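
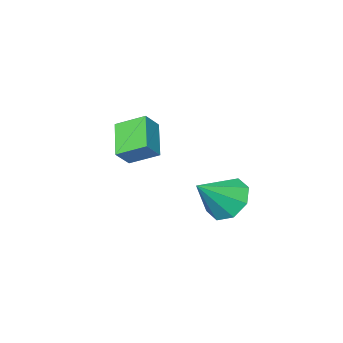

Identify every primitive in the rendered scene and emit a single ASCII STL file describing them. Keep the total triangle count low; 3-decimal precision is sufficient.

solid 
facet normal -0.772 0.051 -0.634
outer loop
vertex 1.627 3.98 -1.086
vertex 0.967 3.756 -0.301
vertex 1.362 4.639 -0.71
endloop
endfacet
facet normal 0.848 0.475 -0.235
outer loop
vertex 1.627 3.98 -1.086
vertex 1.362 4.639 -0.71
vertex 2.333 3.664 0.821
endloop
endfacet
facet normal -0.772 0.052 -0.634
outer loop
vertex 1.362 4.639 -0.71
vertex 0.967 3.756 -0.301
vertex 0.866 4.781 -0.094
endloop
endfacet
facet normal 0.504 0.837 0.213
outer loop
vertex 1.362 4.639 -0.71
vertex 0.866 4.781 -0.094
vertex 2.333 3.664 0.821
endloop
endfacet
facet normal -0.772 0.052 -0.633
outer loop
vertex 0.866 4.781 -0.094
vertex 0.967 3.756 -0.301
vertex 0.429 4.322 0.401
endloop
endfacet
facet normal 0.082 0.694 0.716
outer loop
vertex 0.866 4.781 -0.094
vertex 0.429 4.322 0.401
vertex 2.333 3.664 0.821
endloop
endfacet
facet normal -0.772 0.052 -0.633
outer loop
vertex 0.429 4.322 0.401
vertex 0.967 3.756 -0.301
vertex 0.307 3.532 0.485
endloop
endfacet
facet normal -0.170 0.130 0.977
outer loop
vertex 0.429 4.322 0.401
vertex 0.307 3.532 0.485
vertex 2.333 3.664 0.821
endloop
endfacet
facet normal -0.772 0.052 -0.633
outer loop
vertex 0.307 3.532 0.485
vertex 0.967 3.756 -0.301
vertex 0.572 2.874 0.108
endloop
endfacet
facet normal -0.106 -0.526 0.844
outer loop
vertex 0.307 3.532 0.485
vertex 0.572 2.874 0.108
vertex 2.333 3.664 0.821
endloop
endfacet
facet normal -0.772 0.052 -0.634
outer loop
vertex 0.572 2.874 0.108
vertex 0.967 3.756 -0.301
vertex 1.068 2.732 -0.508
endloop
endfacet
facet normal 0.238 -0.887 0.396
outer loop
vertex 0.572 2.874 0.108
vertex 1.068 2.732 -0.508
vertex 2.333 3.664 0.821
endloop
endfacet
facet normal -0.772 0.052 -0.634
outer loop
vertex 1.068 2.732 -0.508
vertex 0.967 3.756 -0.301
vertex 1.505 3.19 -1.003
endloop
endfacet
facet normal 0.660 -0.744 -0.106
outer loop
vertex 1.068 2.732 -0.508
vertex 1.505 3.19 -1.003
vertex 2.333 3.664 0.821
endloop
endfacet
facet normal -0.772 0.053 -0.634
outer loop
vertex 1.505 3.19 -1.003
vertex 0.967 3.756 -0.301
vertex 1.627 3.98 -1.086
endloop
endfacet
facet normal 0.913 -0.180 -0.368
outer loop
vertex 1.505 3.19 -1.003
vertex 1.627 3.98 -1.086
vertex 2.333 3.664 0.821
endloop
endfacet
facet normal -0.556 0.700 0.448
outer loop
vertex 1.693 -0.403 2.584
vertex 2.491 0.802 1.69
vertex 1.027 -0.483 1.883
endloop
endfacet
facet normal -0.469 -0.709 0.526
outer loop
vertex 1.789 -1.442 1.27
vertex 1.693 -0.403 2.584
vertex 1.027 -0.483 1.883
endloop
endfacet
facet normal -0.556 0.700 0.448
outer loop
vertex 1.027 -0.483 1.883
vertex 2.491 0.802 1.69
vertex 1.826 0.723 0.989
endloop
endfacet
facet normal -0.685 -0.082 -0.723
outer loop
vertex 1.826 0.723 0.989
vertex 1.789 -1.442 1.27
vertex 1.027 -0.483 1.883
endloop
endfacet
facet normal 0.686 0.083 0.723
outer loop
vertex 1.693 -0.403 2.584
vertex 3.253 -0.157 1.077
vertex 2.491 0.802 1.69
endloop
endfacet
facet normal -0.470 -0.709 0.526
outer loop
vertex 2.454 -1.363 1.971
vertex 1.693 -0.403 2.584
vertex 1.789 -1.442 1.27
endloop
endfacet
facet normal 0.686 0.082 0.723
outer loop
vertex 2.454 -1.363 1.971
vertex 3.253 -0.157 1.077
vertex 1.693 -0.403 2.584
endloop
endfacet
facet normal 0.470 0.709 -0.526
outer loop
vertex 2.491 0.802 1.69
vertex 3.253 -0.157 1.077
vertex 1.826 0.723 0.989
endloop
endfacet
facet normal -0.686 -0.082 -0.723
outer loop
vertex 2.587 -0.237 0.376
vertex 1.789 -1.442 1.27
vertex 1.826 0.723 0.989
endloop
endfacet
facet normal 0.469 0.709 -0.527
outer loop
vertex 1.826 0.723 0.989
vertex 3.253 -0.157 1.077
vertex 2.587 -0.237 0.376
endloop
endfacet
facet normal 0.556 -0.700 -0.448
outer loop
vertex 2.587 -0.237 0.376
vertex 2.454 -1.363 1.971
vertex 1.789 -1.442 1.27
endloop
endfacet
facet normal 0.556 -0.700 -0.448
outer loop
vertex 3.253 -0.157 1.077
vertex 2.454 -1.363 1.971
vertex 2.587 -0.237 0.376
endloop
endfacet

endsolid


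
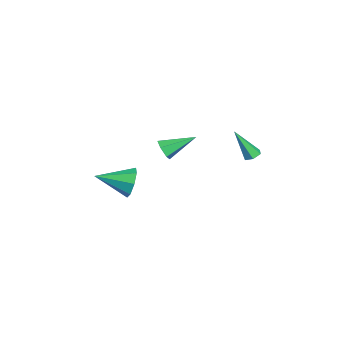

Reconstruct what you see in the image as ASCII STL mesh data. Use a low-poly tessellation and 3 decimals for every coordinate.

solid 
facet normal -0.128 0.952 -0.276
outer loop
vertex -2.234 -2.23 -3.203
vertex -2.724 -2.039 -2.317
vertex -1.744 -1.998 -2.631
endloop
endfacet
facet normal 0.756 -0.467 -0.458
outer loop
vertex -2.234 -2.23 -3.203
vertex -1.744 -1.998 -2.631
vertex -2.456 -4.021 -1.743
endloop
endfacet
facet normal -0.128 0.952 -0.276
outer loop
vertex -1.744 -1.998 -2.631
vertex -2.724 -2.039 -2.317
vertex -1.828 -1.79 -1.875
endloop
endfacet
facet normal 0.950 -0.257 0.176
outer loop
vertex -1.744 -1.998 -2.631
vertex -1.828 -1.79 -1.875
vertex -2.456 -4.021 -1.743
endloop
endfacet
facet normal -0.128 0.952 -0.276
outer loop
vertex -1.828 -1.79 -1.875
vertex -2.724 -2.039 -2.317
vertex -2.437 -1.728 -1.378
endloop
endfacet
facet normal 0.619 -0.128 0.775
outer loop
vertex -1.828 -1.79 -1.875
vertex -2.437 -1.728 -1.378
vertex -2.456 -4.021 -1.743
endloop
endfacet
facet normal -0.129 0.952 -0.276
outer loop
vertex -2.437 -1.728 -1.378
vertex -2.724 -2.039 -2.317
vertex -3.214 -1.849 -1.432
endloop
endfacet
facet normal -0.044 -0.157 0.987
outer loop
vertex -2.437 -1.728 -1.378
vertex -3.214 -1.849 -1.432
vertex -2.456 -4.021 -1.743
endloop
endfacet
facet normal -0.129 0.953 -0.276
outer loop
vertex -3.214 -1.849 -1.432
vertex -2.724 -2.039 -2.317
vertex -3.704 -2.081 -2.004
endloop
endfacet
facet normal -0.649 -0.325 0.688
outer loop
vertex -3.214 -1.849 -1.432
vertex -3.704 -2.081 -2.004
vertex -2.456 -4.021 -1.743
endloop
endfacet
facet normal -0.129 0.952 -0.276
outer loop
vertex -3.704 -2.081 -2.004
vertex -2.724 -2.039 -2.317
vertex -3.62 -2.289 -2.76
endloop
endfacet
facet normal -0.843 -0.535 0.054
outer loop
vertex -3.704 -2.081 -2.004
vertex -3.62 -2.289 -2.76
vertex -2.456 -4.021 -1.743
endloop
endfacet
facet normal -0.129 0.952 -0.277
outer loop
vertex -3.62 -2.289 -2.76
vertex -2.724 -2.039 -2.317
vertex -3.011 -2.351 -3.256
endloop
endfacet
facet normal -0.512 -0.664 -0.545
outer loop
vertex -3.62 -2.289 -2.76
vertex -3.011 -2.351 -3.256
vertex -2.456 -4.021 -1.743
endloop
endfacet
facet normal -0.129 0.952 -0.277
outer loop
vertex -3.011 -2.351 -3.256
vertex -2.724 -2.039 -2.317
vertex -2.234 -2.23 -3.203
endloop
endfacet
facet normal 0.151 -0.636 -0.757
outer loop
vertex -3.011 -2.351 -3.256
vertex -2.234 -2.23 -3.203
vertex -2.456 -4.021 -1.743
endloop
endfacet
facet normal -0.020 0.483 -0.876
outer loop
vertex -2.226 4.088 0.063
vertex -2.55 4.463 0.277
vertex -2.014 4.525 0.299
endloop
endfacet
facet normal 0.901 -0.434 -0.005
outer loop
vertex -2.226 4.088 0.063
vertex -2.014 4.525 0.299
vertex -2.51 3.477 2.063
endloop
endfacet
facet normal -0.020 0.484 -0.875
outer loop
vertex -2.014 4.525 0.299
vertex -2.55 4.463 0.277
vertex -2.339 4.9 0.514
endloop
endfacet
facet normal 0.783 0.412 0.465
outer loop
vertex -2.014 4.525 0.299
vertex -2.339 4.9 0.514
vertex -2.51 3.477 2.063
endloop
endfacet
facet normal -0.018 0.483 -0.875
outer loop
vertex -2.339 4.9 0.514
vertex -2.55 4.463 0.277
vertex -2.875 4.838 0.491
endloop
endfacet
facet normal -0.114 0.738 0.665
outer loop
vertex -2.339 4.9 0.514
vertex -2.875 4.838 0.491
vertex -2.51 3.477 2.063
endloop
endfacet
facet normal -0.020 0.482 -0.876
outer loop
vertex -2.875 4.838 0.491
vertex -2.55 4.463 0.277
vertex -3.086 4.401 0.255
endloop
endfacet
facet normal -0.892 0.217 0.395
outer loop
vertex -2.875 4.838 0.491
vertex -3.086 4.401 0.255
vertex -2.51 3.477 2.063
endloop
endfacet
facet normal -0.020 0.483 -0.876
outer loop
vertex -3.086 4.401 0.255
vertex -2.55 4.463 0.277
vertex -2.762 4.026 0.041
endloop
endfacet
facet normal -0.775 -0.628 -0.074
outer loop
vertex -3.086 4.401 0.255
vertex -2.762 4.026 0.041
vertex -2.51 3.477 2.063
endloop
endfacet
facet normal -0.020 0.483 -0.876
outer loop
vertex -2.762 4.026 0.041
vertex -2.55 4.463 0.277
vertex -2.226 4.088 0.063
endloop
endfacet
facet normal 0.122 -0.954 -0.274
outer loop
vertex -2.762 4.026 0.041
vertex -2.226 4.088 0.063
vertex -2.51 3.477 2.063
endloop
endfacet
facet normal 0.206 -0.872 -0.443
outer loop
vertex -0.317 -0.237 1.899
vertex -0.813 -0.118 1.435
vertex -0.168 0.096 1.313
endloop
endfacet
facet normal 0.850 0.334 0.406
outer loop
vertex -0.317 -0.237 1.899
vertex -0.168 0.096 1.313
vertex -1.207 1.558 2.285
endloop
endfacet
facet normal 0.206 -0.872 -0.443
outer loop
vertex -0.168 0.096 1.313
vertex -0.813 -0.118 1.435
vertex -0.664 0.215 0.849
endloop
endfacet
facet normal 0.573 0.695 -0.434
outer loop
vertex -0.168 0.096 1.313
vertex -0.664 0.215 0.849
vertex -1.207 1.558 2.285
endloop
endfacet
facet normal 0.205 -0.872 -0.444
outer loop
vertex -0.664 0.215 0.849
vertex -0.813 -0.118 1.435
vertex -1.309 0.002 0.97
endloop
endfacet
facet normal -0.338 0.620 -0.708
outer loop
vertex -0.664 0.215 0.849
vertex -1.309 0.002 0.97
vertex -1.207 1.558 2.285
endloop
endfacet
facet normal 0.205 -0.872 -0.444
outer loop
vertex -1.309 0.002 0.97
vertex -0.813 -0.118 1.435
vertex -1.458 -0.331 1.556
endloop
endfacet
facet normal -0.972 0.184 -0.143
outer loop
vertex -1.309 0.002 0.97
vertex -1.458 -0.331 1.556
vertex -1.207 1.558 2.285
endloop
endfacet
facet normal 0.205 -0.873 -0.442
outer loop
vertex -1.458 -0.331 1.556
vertex -0.813 -0.118 1.435
vertex -0.962 -0.45 2.021
endloop
endfacet
facet normal -0.695 -0.176 0.697
outer loop
vertex -1.458 -0.331 1.556
vertex -0.962 -0.45 2.021
vertex -1.207 1.558 2.285
endloop
endfacet
facet normal 0.205 -0.873 -0.443
outer loop
vertex -0.962 -0.45 2.021
vertex -0.813 -0.118 1.435
vertex -0.317 -0.237 1.899
endloop
endfacet
facet normal 0.217 -0.101 0.971
outer loop
vertex -0.962 -0.45 2.021
vertex -0.317 -0.237 1.899
vertex -1.207 1.558 2.285
endloop
endfacet

endsolid


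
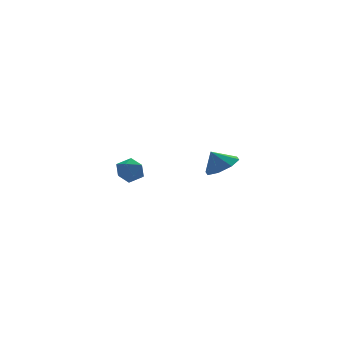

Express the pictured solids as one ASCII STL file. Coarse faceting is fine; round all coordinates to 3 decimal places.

solid 
facet normal -0.377 0.223 0.899
outer loop
vertex 0.985 4.255 -0.813
vertex 1.186 3.454 -0.53
vertex 1.763 4.103 -0.449
endloop
endfacet
facet normal -0.115 0.806 0.581
outer loop
vertex 0.985 4.255 -0.813
vertex 1.763 4.103 -0.449
vertex 1.704 4.607 -1.159
endloop
endfacet
facet normal -0.455 0.890 -0.041
outer loop
vertex 0.985 4.255 -0.813
vertex 1.704 4.607 -1.159
vertex 1.09 4.269 -1.679
endloop
endfacet
facet normal -0.928 0.358 -0.107
outer loop
vertex 0.985 4.255 -0.813
vertex 1.09 4.269 -1.679
vertex 0.77 3.556 -1.29
endloop
endfacet
facet normal -0.879 -0.053 0.474
outer loop
vertex 0.985 4.255 -0.813
vertex 0.77 3.556 -1.29
vertex 1.186 3.454 -0.53
endloop
endfacet
facet normal 0.575 0.689 0.441
outer loop
vertex 1.704 4.607 -1.159
vertex 1.763 4.103 -0.449
vertex 2.35 4.024 -1.09
endloop
endfacet
facet normal 0.151 -0.253 0.956
outer loop
vertex 1.763 4.103 -0.449
vertex 1.186 3.454 -0.53
vertex 2.03 3.311 -0.701
endloop
endfacet
facet normal -0.661 -0.701 0.268
outer loop
vertex 1.186 3.454 -0.53
vertex 0.77 3.556 -1.29
vertex 1.416 2.973 -1.221
endloop
endfacet
facet normal -0.739 -0.035 -0.673
outer loop
vertex 0.77 3.556 -1.29
vertex 1.09 4.269 -1.679
vertex 1.357 3.477 -1.931
endloop
endfacet
facet normal 0.025 0.824 -0.565
outer loop
vertex 1.09 4.269 -1.679
vertex 1.704 4.607 -1.159
vertex 1.934 4.126 -1.85
endloop
endfacet
facet normal 0.928 -0.358 0.107
outer loop
vertex 2.135 3.325 -1.567
vertex 2.35 4.024 -1.09
vertex 2.03 3.311 -0.701
endloop
endfacet
facet normal 0.455 -0.890 0.041
outer loop
vertex 2.135 3.325 -1.567
vertex 2.03 3.311 -0.701
vertex 1.416 2.973 -1.221
endloop
endfacet
facet normal 0.115 -0.806 -0.581
outer loop
vertex 2.135 3.325 -1.567
vertex 1.416 2.973 -1.221
vertex 1.357 3.477 -1.931
endloop
endfacet
facet normal 0.377 -0.223 -0.899
outer loop
vertex 2.135 3.325 -1.567
vertex 1.357 3.477 -1.931
vertex 1.934 4.126 -1.85
endloop
endfacet
facet normal 0.879 0.053 -0.474
outer loop
vertex 2.135 3.325 -1.567
vertex 1.934 4.126 -1.85
vertex 2.35 4.024 -1.09
endloop
endfacet
facet normal 0.739 0.035 0.673
outer loop
vertex 2.03 3.311 -0.701
vertex 2.35 4.024 -1.09
vertex 1.763 4.103 -0.449
endloop
endfacet
facet normal -0.025 -0.824 0.565
outer loop
vertex 1.416 2.973 -1.221
vertex 2.03 3.311 -0.701
vertex 1.186 3.454 -0.53
endloop
endfacet
facet normal -0.575 -0.689 -0.441
outer loop
vertex 1.357 3.477 -1.931
vertex 1.416 2.973 -1.221
vertex 0.77 3.556 -1.29
endloop
endfacet
facet normal -0.151 0.253 -0.956
outer loop
vertex 1.934 4.126 -1.85
vertex 1.357 3.477 -1.931
vertex 1.09 4.269 -1.679
endloop
endfacet
facet normal 0.661 0.701 -0.268
outer loop
vertex 2.35 4.024 -1.09
vertex 1.934 4.126 -1.85
vertex 1.704 4.607 -1.159
endloop
endfacet
facet normal 0.451 -0.263 -0.853
outer loop
vertex 4.228 -3.523 1.798
vertex 3.58 -2.976 1.287
vertex 4.463 -2.809 1.702
endloop
endfacet
facet normal 0.359 0.007 0.933
outer loop
vertex 4.228 -3.523 1.798
vertex 4.463 -2.809 1.702
vertex 3.08 -2.684 2.233
endloop
endfacet
facet normal 0.451 -0.263 -0.853
outer loop
vertex 4.463 -2.809 1.702
vertex 3.58 -2.976 1.287
vertex 4.181 -2.193 1.363
endloop
endfacet
facet normal 0.339 0.568 0.750
outer loop
vertex 4.463 -2.809 1.702
vertex 4.181 -2.193 1.363
vertex 3.08 -2.684 2.233
endloop
endfacet
facet normal 0.451 -0.264 -0.853
outer loop
vertex 4.181 -2.193 1.363
vertex 3.58 -2.976 1.287
vertex 3.547 -2.036 0.979
endloop
endfacet
facet normal -0.048 0.895 0.444
outer loop
vertex 4.181 -2.193 1.363
vertex 3.547 -2.036 0.979
vertex 3.08 -2.684 2.233
endloop
endfacet
facet normal 0.452 -0.263 -0.852
outer loop
vertex 3.547 -2.036 0.979
vertex 3.58 -2.976 1.287
vertex 2.933 -2.429 0.775
endloop
endfacet
facet normal -0.574 0.795 0.197
outer loop
vertex 3.547 -2.036 0.979
vertex 2.933 -2.429 0.775
vertex 3.08 -2.684 2.233
endloop
endfacet
facet normal 0.452 -0.263 -0.852
outer loop
vertex 2.933 -2.429 0.775
vertex 3.58 -2.976 1.287
vertex 2.698 -3.143 0.871
endloop
endfacet
facet normal -0.933 0.327 0.151
outer loop
vertex 2.933 -2.429 0.775
vertex 2.698 -3.143 0.871
vertex 3.08 -2.684 2.233
endloop
endfacet
facet normal 0.452 -0.264 -0.852
outer loop
vertex 2.698 -3.143 0.871
vertex 3.58 -2.976 1.287
vertex 2.98 -3.759 1.211
endloop
endfacet
facet normal -0.913 -0.233 0.335
outer loop
vertex 2.698 -3.143 0.871
vertex 2.98 -3.759 1.211
vertex 3.08 -2.684 2.233
endloop
endfacet
facet normal 0.451 -0.263 -0.853
outer loop
vertex 2.98 -3.759 1.211
vertex 3.58 -2.976 1.287
vertex 3.614 -3.916 1.595
endloop
endfacet
facet normal -0.526 -0.560 0.640
outer loop
vertex 2.98 -3.759 1.211
vertex 3.614 -3.916 1.595
vertex 3.08 -2.684 2.233
endloop
endfacet
facet normal 0.451 -0.263 -0.853
outer loop
vertex 3.614 -3.916 1.595
vertex 3.58 -2.976 1.287
vertex 4.228 -3.523 1.798
endloop
endfacet
facet normal 0.001 -0.460 0.888
outer loop
vertex 3.614 -3.916 1.595
vertex 4.228 -3.523 1.798
vertex 3.08 -2.684 2.233
endloop
endfacet

endsolid


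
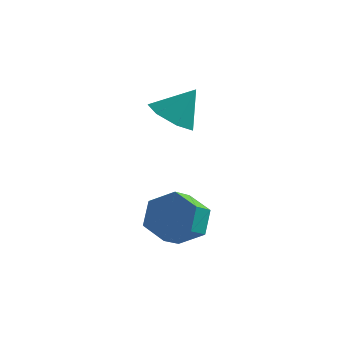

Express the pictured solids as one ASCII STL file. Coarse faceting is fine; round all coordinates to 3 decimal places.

solid 
facet normal -0.457 -0.364 -0.811
outer loop
vertex 1.283 1.0 1.936
vertex 0.728 0.416 2.511
vertex 0.54 1.338 2.203
endloop
endfacet
facet normal 0.411 0.912 -0.011
outer loop
vertex 1.283 1.0 1.936
vertex 0.54 1.338 2.203
vertex 1.412 0.964 3.729
endloop
endfacet
facet normal -0.456 -0.364 -0.812
outer loop
vertex 0.54 1.338 2.203
vertex 0.728 0.416 2.511
vertex -0.062 0.982 2.701
endloop
endfacet
facet normal -0.238 0.903 0.357
outer loop
vertex 0.54 1.338 2.203
vertex -0.062 0.982 2.701
vertex 1.412 0.964 3.729
endloop
endfacet
facet normal -0.457 -0.365 -0.812
outer loop
vertex -0.062 0.982 2.701
vertex 0.728 0.416 2.511
vertex -0.07 0.2 3.057
endloop
endfacet
facet normal -0.532 0.355 0.769
outer loop
vertex -0.062 0.982 2.701
vertex -0.07 0.2 3.057
vertex 1.412 0.964 3.729
endloop
endfacet
facet normal -0.456 -0.366 -0.811
outer loop
vertex -0.07 0.2 3.057
vertex 0.728 0.416 2.511
vertex 0.524 -0.419 3.002
endloop
endfacet
facet normal -0.249 -0.320 0.914
outer loop
vertex -0.07 0.2 3.057
vertex 0.524 -0.419 3.002
vertex 1.412 0.964 3.729
endloop
endfacet
facet normal -0.456 -0.366 -0.811
outer loop
vertex 0.524 -0.419 3.002
vertex 0.728 0.416 2.511
vertex 1.27 -0.409 2.578
endloop
endfacet
facet normal 0.396 -0.614 0.683
outer loop
vertex 0.524 -0.419 3.002
vertex 1.27 -0.409 2.578
vertex 1.412 0.964 3.729
endloop
endfacet
facet normal -0.457 -0.366 -0.811
outer loop
vertex 1.27 -0.409 2.578
vertex 0.728 0.416 2.511
vertex 1.608 0.222 2.103
endloop
endfacet
facet normal 0.919 -0.304 0.250
outer loop
vertex 1.27 -0.409 2.578
vertex 1.608 0.222 2.103
vertex 1.412 0.964 3.729
endloop
endfacet
facet normal -0.457 -0.365 -0.811
outer loop
vertex 1.608 0.222 2.103
vertex 0.728 0.416 2.511
vertex 1.283 1.0 1.936
endloop
endfacet
facet normal 0.926 0.374 -0.059
outer loop
vertex 1.608 0.222 2.103
vertex 1.283 1.0 1.936
vertex 1.412 0.964 3.729
endloop
endfacet
facet normal 0.134 0.820 -0.557
outer loop
vertex 3.009 -1.613 -0.561
vertex 2.143 -1.833 -1.093
vertex 2.092 -1.244 -0.238
endloop
endfacet
facet normal 0.452 0.449 0.771
outer loop
vertex 3.009 -1.613 -0.561
vertex 2.092 -1.244 -0.238
vertex 2.863 -2.507 0.045
endloop
endfacet
facet normal 0.453 0.449 0.770
outer loop
vertex 2.863 -2.507 0.045
vertex 2.092 -1.244 -0.238
vertex 1.946 -2.138 0.369
endloop
endfacet
facet normal -0.133 -0.820 0.556
outer loop
vertex 2.863 -2.507 0.045
vertex 1.946 -2.138 0.369
vertex 1.997 -2.727 -0.487
endloop
endfacet
facet normal 0.134 0.820 -0.557
outer loop
vertex 2.092 -1.244 -0.238
vertex 2.143 -1.833 -1.093
vertex 1.226 -1.464 -0.77
endloop
endfacet
facet normal -0.537 0.532 0.654
outer loop
vertex 2.092 -1.244 -0.238
vertex 1.226 -1.464 -0.77
vertex 1.946 -2.138 0.369
endloop
endfacet
facet normal -0.537 0.532 0.654
outer loop
vertex 1.946 -2.138 0.369
vertex 1.226 -1.464 -0.77
vertex 1.08 -2.358 -0.163
endloop
endfacet
facet normal -0.133 -0.820 0.556
outer loop
vertex 1.946 -2.138 0.369
vertex 1.08 -2.358 -0.163
vertex 1.997 -2.727 -0.487
endloop
endfacet
facet normal 0.134 0.820 -0.557
outer loop
vertex 1.226 -1.464 -0.77
vertex 2.143 -1.833 -1.093
vertex 1.277 -2.053 -1.625
endloop
endfacet
facet normal -0.990 0.083 -0.116
outer loop
vertex 1.226 -1.464 -0.77
vertex 1.277 -2.053 -1.625
vertex 1.08 -2.358 -0.163
endloop
endfacet
facet normal -0.990 0.083 -0.116
outer loop
vertex 1.08 -2.358 -0.163
vertex 1.277 -2.053 -1.625
vertex 1.131 -2.947 -1.019
endloop
endfacet
facet normal -0.133 -0.820 0.556
outer loop
vertex 1.08 -2.358 -0.163
vertex 1.131 -2.947 -1.019
vertex 1.997 -2.727 -0.487
endloop
endfacet
facet normal 0.133 0.820 -0.556
outer loop
vertex 1.277 -2.053 -1.625
vertex 2.143 -1.833 -1.093
vertex 2.194 -2.422 -1.949
endloop
endfacet
facet normal -0.453 -0.448 -0.771
outer loop
vertex 1.277 -2.053 -1.625
vertex 2.194 -2.422 -1.949
vertex 1.131 -2.947 -1.019
endloop
endfacet
facet normal -0.452 -0.449 -0.770
outer loop
vertex 1.131 -2.947 -1.019
vertex 2.194 -2.422 -1.949
vertex 2.048 -3.316 -1.342
endloop
endfacet
facet normal -0.134 -0.820 0.557
outer loop
vertex 1.131 -2.947 -1.019
vertex 2.048 -3.316 -1.342
vertex 1.997 -2.727 -0.487
endloop
endfacet
facet normal 0.133 0.820 -0.556
outer loop
vertex 2.194 -2.422 -1.949
vertex 2.143 -1.833 -1.093
vertex 3.06 -2.202 -1.417
endloop
endfacet
facet normal 0.537 -0.532 -0.654
outer loop
vertex 2.194 -2.422 -1.949
vertex 3.06 -2.202 -1.417
vertex 2.048 -3.316 -1.342
endloop
endfacet
facet normal 0.537 -0.532 -0.654
outer loop
vertex 2.048 -3.316 -1.342
vertex 3.06 -2.202 -1.417
vertex 2.914 -3.096 -0.81
endloop
endfacet
facet normal -0.134 -0.820 0.557
outer loop
vertex 2.048 -3.316 -1.342
vertex 2.914 -3.096 -0.81
vertex 1.997 -2.727 -0.487
endloop
endfacet
facet normal 0.133 0.820 -0.556
outer loop
vertex 3.06 -2.202 -1.417
vertex 2.143 -1.833 -1.093
vertex 3.009 -1.613 -0.561
endloop
endfacet
facet normal 0.990 -0.083 0.116
outer loop
vertex 3.06 -2.202 -1.417
vertex 3.009 -1.613 -0.561
vertex 2.914 -3.096 -0.81
endloop
endfacet
facet normal 0.990 -0.083 0.116
outer loop
vertex 2.914 -3.096 -0.81
vertex 3.009 -1.613 -0.561
vertex 2.863 -2.507 0.045
endloop
endfacet
facet normal -0.134 -0.820 0.557
outer loop
vertex 2.914 -3.096 -0.81
vertex 2.863 -2.507 0.045
vertex 1.997 -2.727 -0.487
endloop
endfacet

endsolid


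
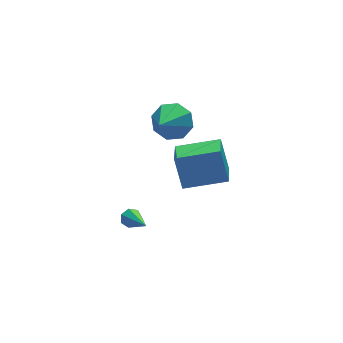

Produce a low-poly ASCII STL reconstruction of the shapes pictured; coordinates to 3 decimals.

solid 
facet normal -0.005 0.859 -0.512
outer loop
vertex -1.574 1.51 -3.543
vertex -1.975 1.346 -3.814
vertex -1.972 1.607 -3.376
endloop
endfacet
facet normal 0.426 0.255 0.868
outer loop
vertex -1.574 1.51 -3.543
vertex -1.972 1.607 -3.376
vertex -1.965 -0.346 -2.806
endloop
endfacet
facet normal -0.003 0.859 -0.512
outer loop
vertex -1.972 1.607 -3.376
vertex -1.975 1.346 -3.814
vertex -2.372 1.509 -3.538
endloop
endfacet
facet normal -0.416 0.253 0.873
outer loop
vertex -1.972 1.607 -3.376
vertex -2.372 1.509 -3.538
vertex -1.965 -0.346 -2.806
endloop
endfacet
facet normal -0.003 0.859 -0.512
outer loop
vertex -2.372 1.509 -3.538
vertex -1.975 1.346 -3.814
vertex -2.472 1.288 -3.908
endloop
endfacet
facet normal -0.948 -0.086 0.308
outer loop
vertex -2.372 1.509 -3.538
vertex -2.472 1.288 -3.908
vertex -1.965 -0.346 -2.806
endloop
endfacet
facet normal -0.003 0.859 -0.512
outer loop
vertex -2.472 1.288 -3.908
vertex -1.975 1.346 -3.814
vertex -2.198 1.111 -4.207
endloop
endfacet
facet normal -0.764 -0.507 -0.400
outer loop
vertex -2.472 1.288 -3.908
vertex -2.198 1.111 -4.207
vertex -1.965 -0.346 -2.806
endloop
endfacet
facet normal -0.005 0.860 -0.511
outer loop
vertex -2.198 1.111 -4.207
vertex -1.975 1.346 -3.814
vertex -1.756 1.112 -4.21
endloop
endfacet
facet normal -0.003 -0.693 -0.721
outer loop
vertex -2.198 1.111 -4.207
vertex -1.756 1.112 -4.21
vertex -1.965 -0.346 -2.806
endloop
endfacet
facet normal -0.005 0.860 -0.511
outer loop
vertex -1.756 1.112 -4.21
vertex -1.975 1.346 -3.814
vertex -1.478 1.289 -3.915
endloop
endfacet
facet normal 0.758 -0.505 -0.412
outer loop
vertex -1.756 1.112 -4.21
vertex -1.478 1.289 -3.915
vertex -1.965 -0.346 -2.806
endloop
endfacet
facet normal -0.005 0.859 -0.512
outer loop
vertex -1.478 1.289 -3.915
vertex -1.975 1.346 -3.814
vertex -1.574 1.51 -3.543
endloop
endfacet
facet normal 0.952 -0.083 0.295
outer loop
vertex -1.478 1.289 -3.915
vertex -1.574 1.51 -3.543
vertex -1.965 -0.346 -2.806
endloop
endfacet
facet normal 0.584 0.583 -0.564
outer loop
vertex 0.827 0.92 2.007
vertex 0.153 1.632 2.045
vertex 0.929 1.382 2.59
endloop
endfacet
facet normal 0.463 -0.732 0.499
outer loop
vertex 0.827 0.92 2.007
vertex 0.929 1.382 2.59
vertex -0.933 0.548 3.095
endloop
endfacet
facet normal 0.585 0.582 -0.565
outer loop
vertex 0.929 1.382 2.59
vertex 0.153 1.632 2.045
vertex 0.577 1.99 2.852
endloop
endfacet
facet normal 0.339 -0.200 0.919
outer loop
vertex 0.929 1.382 2.59
vertex 0.577 1.99 2.852
vertex -0.933 0.548 3.095
endloop
endfacet
facet normal 0.584 0.582 -0.565
outer loop
vertex 0.577 1.99 2.852
vertex 0.153 1.632 2.045
vertex -0.023 2.388 2.642
endloop
endfacet
facet normal -0.133 0.298 0.945
outer loop
vertex 0.577 1.99 2.852
vertex -0.023 2.388 2.642
vertex -0.933 0.548 3.095
endloop
endfacet
facet normal 0.584 0.582 -0.565
outer loop
vertex -0.023 2.388 2.642
vertex 0.153 1.632 2.045
vertex -0.52 2.343 2.082
endloop
endfacet
facet normal -0.677 0.474 0.563
outer loop
vertex -0.023 2.388 2.642
vertex -0.52 2.343 2.082
vertex -0.933 0.548 3.095
endloop
endfacet
facet normal 0.584 0.583 -0.565
outer loop
vertex -0.52 2.343 2.082
vertex 0.153 1.632 2.045
vertex -0.622 1.881 1.5
endloop
endfacet
facet normal -0.975 0.222 -0.005
outer loop
vertex -0.52 2.343 2.082
vertex -0.622 1.881 1.5
vertex -0.933 0.548 3.095
endloop
endfacet
facet normal 0.584 0.583 -0.565
outer loop
vertex -0.622 1.881 1.5
vertex 0.153 1.632 2.045
vertex -0.27 1.273 1.237
endloop
endfacet
facet normal -0.851 -0.309 -0.424
outer loop
vertex -0.622 1.881 1.5
vertex -0.27 1.273 1.237
vertex -0.933 0.548 3.095
endloop
endfacet
facet normal 0.584 0.583 -0.565
outer loop
vertex -0.27 1.273 1.237
vertex 0.153 1.632 2.045
vertex 0.33 0.875 1.447
endloop
endfacet
facet normal -0.379 -0.808 -0.451
outer loop
vertex -0.27 1.273 1.237
vertex 0.33 0.875 1.447
vertex -0.933 0.548 3.095
endloop
endfacet
facet normal 0.584 0.583 -0.565
outer loop
vertex 0.33 0.875 1.447
vertex 0.153 1.632 2.045
vertex 0.827 0.92 2.007
endloop
endfacet
facet normal 0.166 -0.984 -0.068
outer loop
vertex 0.33 0.875 1.447
vertex 0.827 0.92 2.007
vertex -0.933 0.548 3.095
endloop
endfacet
facet normal -0.909 0.359 -0.212
outer loop
vertex -0.067 0.96 0.081
vertex 0.568 2.268 -0.427
vertex 0.04 0.291 -1.511
endloop
endfacet
facet normal -0.412 -0.849 0.329
outer loop
vertex 1.912 -0.448 -1.073
vertex -0.067 0.96 0.081
vertex 0.04 0.291 -1.511
endloop
endfacet
facet normal -0.909 0.359 -0.212
outer loop
vertex 0.04 0.291 -1.511
vertex 0.568 2.268 -0.427
vertex 0.675 1.599 -2.018
endloop
endfacet
facet normal 0.063 -0.387 -0.920
outer loop
vertex 0.675 1.599 -2.018
vertex 1.912 -0.448 -1.073
vertex 0.04 0.291 -1.511
endloop
endfacet
facet normal -0.062 0.387 0.920
outer loop
vertex -0.067 0.96 0.081
vertex 2.44 1.529 0.011
vertex 0.568 2.268 -0.427
endloop
endfacet
facet normal -0.412 -0.849 0.329
outer loop
vertex 1.805 0.221 0.518
vertex -0.067 0.96 0.081
vertex 1.912 -0.448 -1.073
endloop
endfacet
facet normal -0.062 0.387 0.920
outer loop
vertex 1.805 0.221 0.518
vertex 2.44 1.529 0.011
vertex -0.067 0.96 0.081
endloop
endfacet
facet normal 0.412 0.849 -0.329
outer loop
vertex 0.568 2.268 -0.427
vertex 2.44 1.529 0.011
vertex 0.675 1.599 -2.018
endloop
endfacet
facet normal 0.062 -0.387 -0.920
outer loop
vertex 2.547 0.86 -1.581
vertex 1.912 -0.448 -1.073
vertex 0.675 1.599 -2.018
endloop
endfacet
facet normal 0.412 0.850 -0.329
outer loop
vertex 0.675 1.599 -2.018
vertex 2.44 1.529 0.011
vertex 2.547 0.86 -1.581
endloop
endfacet
facet normal 0.909 -0.359 0.212
outer loop
vertex 2.547 0.86 -1.581
vertex 1.805 0.221 0.518
vertex 1.912 -0.448 -1.073
endloop
endfacet
facet normal 0.909 -0.359 0.212
outer loop
vertex 2.44 1.529 0.011
vertex 1.805 0.221 0.518
vertex 2.547 0.86 -1.581
endloop
endfacet

endsolid


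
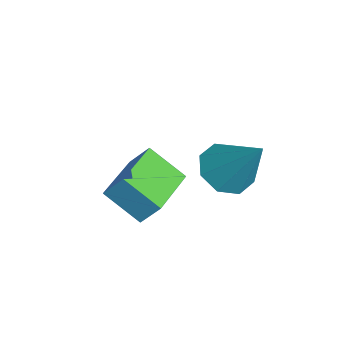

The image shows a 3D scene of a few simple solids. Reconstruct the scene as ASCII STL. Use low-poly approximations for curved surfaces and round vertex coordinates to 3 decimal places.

solid 
facet normal -0.866 0.496 -0.067
outer loop
vertex -2.878 0.64 -0.2
vertex -2.639 1.159 0.547
vertex -2.288 1.558 -1.028
endloop
endfacet
facet normal -0.255 -0.552 -0.794
outer loop
vertex -0.721 0.661 -0.907
vertex -2.878 0.64 -0.2
vertex -2.288 1.558 -1.028
endloop
endfacet
facet normal -0.866 0.496 -0.067
outer loop
vertex -2.288 1.558 -1.028
vertex -2.639 1.159 0.547
vertex -2.049 2.077 -0.282
endloop
endfacet
facet normal 0.430 0.670 -0.604
outer loop
vertex -2.049 2.077 -0.282
vertex -0.721 0.661 -0.907
vertex -2.288 1.558 -1.028
endloop
endfacet
facet normal -0.431 -0.671 0.604
outer loop
vertex -2.878 0.64 -0.2
vertex -1.072 0.262 0.668
vertex -2.639 1.159 0.547
endloop
endfacet
facet normal -0.255 -0.553 -0.793
outer loop
vertex -1.311 -0.257 -0.078
vertex -2.878 0.64 -0.2
vertex -0.721 0.661 -0.907
endloop
endfacet
facet normal -0.431 -0.670 0.604
outer loop
vertex -1.311 -0.257 -0.078
vertex -1.072 0.262 0.668
vertex -2.878 0.64 -0.2
endloop
endfacet
facet normal 0.255 0.553 0.793
outer loop
vertex -2.639 1.159 0.547
vertex -1.072 0.262 0.668
vertex -2.049 2.077 -0.282
endloop
endfacet
facet normal 0.431 0.671 -0.604
outer loop
vertex -0.482 1.18 -0.16
vertex -0.721 0.661 -0.907
vertex -2.049 2.077 -0.282
endloop
endfacet
facet normal 0.254 0.552 0.794
outer loop
vertex -2.049 2.077 -0.282
vertex -1.072 0.262 0.668
vertex -0.482 1.18 -0.16
endloop
endfacet
facet normal 0.866 -0.496 0.067
outer loop
vertex -0.482 1.18 -0.16
vertex -1.311 -0.257 -0.078
vertex -0.721 0.661 -0.907
endloop
endfacet
facet normal 0.866 -0.496 0.067
outer loop
vertex -1.072 0.262 0.668
vertex -1.311 -0.257 -0.078
vertex -0.482 1.18 -0.16
endloop
endfacet
facet normal -0.478 -0.393 -0.785
outer loop
vertex 0.827 3.024 1.382
vertex 0.19 2.8 1.882
vertex 0.377 3.481 1.427
endloop
endfacet
facet normal 0.673 0.689 -0.269
outer loop
vertex 0.827 3.024 1.382
vertex 0.377 3.481 1.427
vertex 1.09 3.54 3.358
endloop
endfacet
facet normal -0.479 -0.393 -0.785
outer loop
vertex 0.377 3.481 1.427
vertex 0.19 2.8 1.882
vertex -0.182 3.539 1.739
endloop
endfacet
facet normal 0.072 0.996 -0.057
outer loop
vertex 0.377 3.481 1.427
vertex -0.182 3.539 1.739
vertex 1.09 3.54 3.358
endloop
endfacet
facet normal -0.480 -0.393 -0.784
outer loop
vertex -0.182 3.539 1.739
vertex 0.19 2.8 1.882
vertex -0.523 3.165 2.135
endloop
endfacet
facet normal -0.464 0.808 0.364
outer loop
vertex -0.182 3.539 1.739
vertex -0.523 3.165 2.135
vertex 1.09 3.54 3.358
endloop
endfacet
facet normal -0.479 -0.392 -0.785
outer loop
vertex -0.523 3.165 2.135
vertex 0.19 2.8 1.882
vertex -0.447 2.577 2.382
endloop
endfacet
facet normal -0.621 0.234 0.748
outer loop
vertex -0.523 3.165 2.135
vertex -0.447 2.577 2.382
vertex 1.09 3.54 3.358
endloop
endfacet
facet normal -0.479 -0.393 -0.785
outer loop
vertex -0.447 2.577 2.382
vertex 0.19 2.8 1.882
vertex 0.003 2.119 2.337
endloop
endfacet
facet normal -0.308 -0.388 0.868
outer loop
vertex -0.447 2.577 2.382
vertex 0.003 2.119 2.337
vertex 1.09 3.54 3.358
endloop
endfacet
facet normal -0.479 -0.393 -0.785
outer loop
vertex 0.003 2.119 2.337
vertex 0.19 2.8 1.882
vertex 0.562 2.061 2.025
endloop
endfacet
facet normal 0.294 -0.696 0.656
outer loop
vertex 0.003 2.119 2.337
vertex 0.562 2.061 2.025
vertex 1.09 3.54 3.358
endloop
endfacet
facet normal -0.478 -0.392 -0.786
outer loop
vertex 0.562 2.061 2.025
vertex 0.19 2.8 1.882
vertex 0.904 2.436 1.63
endloop
endfacet
facet normal 0.829 -0.508 0.235
outer loop
vertex 0.562 2.061 2.025
vertex 0.904 2.436 1.63
vertex 1.09 3.54 3.358
endloop
endfacet
facet normal -0.478 -0.394 -0.785
outer loop
vertex 0.904 2.436 1.63
vertex 0.19 2.8 1.882
vertex 0.827 3.024 1.382
endloop
endfacet
facet normal 0.987 0.066 -0.149
outer loop
vertex 0.904 2.436 1.63
vertex 0.827 3.024 1.382
vertex 1.09 3.54 3.358
endloop
endfacet

endsolid


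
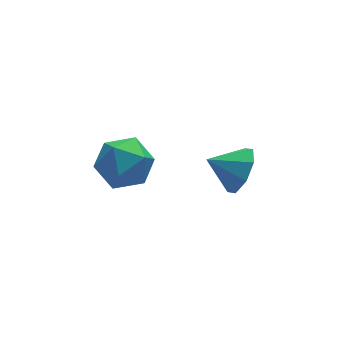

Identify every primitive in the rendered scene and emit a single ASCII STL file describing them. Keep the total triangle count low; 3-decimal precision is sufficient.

solid 
facet normal 0.300 -0.030 0.953
outer loop
vertex -3.458 2.219 2.717
vertex -4.261 1.802 2.957
vertex -3.522 1.285 2.708
endloop
endfacet
facet normal 0.858 -0.064 0.509
outer loop
vertex -3.458 2.219 2.717
vertex -3.522 1.285 2.708
vertex -3.078 1.731 2.015
endloop
endfacet
facet normal 0.848 0.520 0.098
outer loop
vertex -3.458 2.219 2.717
vertex -3.078 1.731 2.015
vertex -3.543 2.523 1.836
endloop
endfacet
facet normal 0.285 0.914 0.288
outer loop
vertex -3.458 2.219 2.717
vertex -3.543 2.523 1.836
vertex -4.274 2.567 2.419
endloop
endfacet
facet normal -0.054 0.574 0.817
outer loop
vertex -3.458 2.219 2.717
vertex -4.274 2.567 2.419
vertex -4.261 1.802 2.957
endloop
endfacet
facet normal 0.770 -0.632 0.086
outer loop
vertex -3.078 1.731 2.015
vertex -3.522 1.285 2.708
vertex -3.646 1.013 1.821
endloop
endfacet
facet normal -0.132 -0.577 0.806
outer loop
vertex -3.522 1.285 2.708
vertex -4.261 1.802 2.957
vertex -4.377 1.057 2.404
endloop
endfacet
facet normal -0.705 0.400 0.585
outer loop
vertex -4.261 1.802 2.957
vertex -4.274 2.567 2.419
vertex -4.842 1.849 2.225
endloop
endfacet
facet normal -0.158 0.950 -0.269
outer loop
vertex -4.274 2.567 2.419
vertex -3.543 2.523 1.836
vertex -4.398 2.295 1.532
endloop
endfacet
facet normal 0.754 0.312 -0.578
outer loop
vertex -3.543 2.523 1.836
vertex -3.078 1.731 2.015
vertex -3.659 1.778 1.283
endloop
endfacet
facet normal -0.285 -0.914 -0.288
outer loop
vertex -4.462 1.361 1.523
vertex -3.646 1.013 1.821
vertex -4.377 1.057 2.404
endloop
endfacet
facet normal -0.848 -0.520 -0.098
outer loop
vertex -4.462 1.361 1.523
vertex -4.377 1.057 2.404
vertex -4.842 1.849 2.225
endloop
endfacet
facet normal -0.858 0.064 -0.509
outer loop
vertex -4.462 1.361 1.523
vertex -4.842 1.849 2.225
vertex -4.398 2.295 1.532
endloop
endfacet
facet normal -0.300 0.030 -0.953
outer loop
vertex -4.462 1.361 1.523
vertex -4.398 2.295 1.532
vertex -3.659 1.778 1.283
endloop
endfacet
facet normal 0.054 -0.574 -0.817
outer loop
vertex -4.462 1.361 1.523
vertex -3.659 1.778 1.283
vertex -3.646 1.013 1.821
endloop
endfacet
facet normal 0.158 -0.950 0.269
outer loop
vertex -4.377 1.057 2.404
vertex -3.646 1.013 1.821
vertex -3.522 1.285 2.708
endloop
endfacet
facet normal -0.754 -0.312 0.578
outer loop
vertex -4.842 1.849 2.225
vertex -4.377 1.057 2.404
vertex -4.261 1.802 2.957
endloop
endfacet
facet normal -0.770 0.632 -0.086
outer loop
vertex -4.398 2.295 1.532
vertex -4.842 1.849 2.225
vertex -4.274 2.567 2.419
endloop
endfacet
facet normal 0.132 0.577 -0.806
outer loop
vertex -3.659 1.778 1.283
vertex -4.398 2.295 1.532
vertex -3.543 2.523 1.836
endloop
endfacet
facet normal 0.705 -0.400 -0.585
outer loop
vertex -3.646 1.013 1.821
vertex -3.659 1.778 1.283
vertex -3.078 1.731 2.015
endloop
endfacet
facet normal 0.816 -0.341 -0.466
outer loop
vertex -0.339 1.052 1.475
vertex -0.571 1.453 0.774
vertex -0.106 1.65 1.445
endloop
endfacet
facet normal -0.104 0.090 0.991
outer loop
vertex -0.339 1.052 1.475
vertex -0.106 1.65 1.445
vertex -1.469 1.827 1.286
endloop
endfacet
facet normal 0.816 -0.342 -0.465
outer loop
vertex -0.106 1.65 1.445
vertex -0.571 1.453 0.774
vertex -0.145 2.133 1.022
endloop
endfacet
facet normal -0.002 0.659 0.752
outer loop
vertex -0.106 1.65 1.445
vertex -0.145 2.133 1.022
vertex -1.469 1.827 1.286
endloop
endfacet
facet normal 0.816 -0.341 -0.466
outer loop
vertex -0.145 2.133 1.022
vertex -0.571 1.453 0.774
vertex -0.434 2.217 0.454
endloop
endfacet
facet normal -0.175 0.957 0.231
outer loop
vertex -0.145 2.133 1.022
vertex -0.434 2.217 0.454
vertex -1.469 1.827 1.286
endloop
endfacet
facet normal 0.817 -0.341 -0.465
outer loop
vertex -0.434 2.217 0.454
vertex -0.571 1.453 0.774
vertex -0.803 1.853 0.073
endloop
endfacet
facet normal -0.521 0.810 -0.269
outer loop
vertex -0.434 2.217 0.454
vertex -0.803 1.853 0.073
vertex -1.469 1.827 1.286
endloop
endfacet
facet normal 0.817 -0.340 -0.465
outer loop
vertex -0.803 1.853 0.073
vertex -0.571 1.453 0.774
vertex -1.035 1.255 0.103
endloop
endfacet
facet normal -0.838 0.302 -0.454
outer loop
vertex -0.803 1.853 0.073
vertex -1.035 1.255 0.103
vertex -1.469 1.827 1.286
endloop
endfacet
facet normal 0.817 -0.341 -0.465
outer loop
vertex -1.035 1.255 0.103
vertex -0.571 1.453 0.774
vertex -0.996 0.772 0.526
endloop
endfacet
facet normal -0.940 -0.265 -0.216
outer loop
vertex -1.035 1.255 0.103
vertex -0.996 0.772 0.526
vertex -1.469 1.827 1.286
endloop
endfacet
facet normal 0.817 -0.340 -0.466
outer loop
vertex -0.996 0.772 0.526
vertex -0.571 1.453 0.774
vertex -0.707 0.688 1.094
endloop
endfacet
facet normal -0.766 -0.564 0.307
outer loop
vertex -0.996 0.772 0.526
vertex -0.707 0.688 1.094
vertex -1.469 1.827 1.286
endloop
endfacet
facet normal 0.818 -0.340 -0.465
outer loop
vertex -0.707 0.688 1.094
vertex -0.571 1.453 0.774
vertex -0.339 1.052 1.475
endloop
endfacet
facet normal -0.421 -0.417 0.805
outer loop
vertex -0.707 0.688 1.094
vertex -0.339 1.052 1.475
vertex -1.469 1.827 1.286
endloop
endfacet

endsolid


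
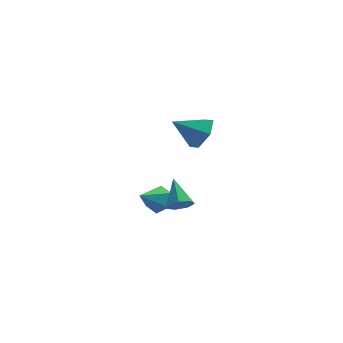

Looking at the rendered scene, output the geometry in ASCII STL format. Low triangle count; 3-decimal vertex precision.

solid 
facet normal 0.271 -0.754 -0.599
outer loop
vertex 2.343 -1.754 -3.201
vertex 2.02 -2.221 -2.759
vertex 1.742 -1.872 -3.324
endloop
endfacet
facet normal -0.063 0.857 -0.512
outer loop
vertex 2.343 -1.754 -3.201
vertex 1.742 -1.872 -3.324
vertex 1.56 -0.939 -1.741
endloop
endfacet
facet normal 0.270 -0.754 -0.599
outer loop
vertex 1.742 -1.872 -3.324
vertex 2.02 -2.221 -2.759
vertex 1.35 -2.253 -3.021
endloop
endfacet
facet normal -0.779 0.497 -0.383
outer loop
vertex 1.742 -1.872 -3.324
vertex 1.35 -2.253 -3.021
vertex 1.56 -0.939 -1.741
endloop
endfacet
facet normal 0.270 -0.754 -0.599
outer loop
vertex 1.35 -2.253 -3.021
vertex 2.02 -2.221 -2.759
vertex 1.463 -2.61 -2.521
endloop
endfacet
facet normal -0.980 -0.035 0.197
outer loop
vertex 1.35 -2.253 -3.021
vertex 1.463 -2.61 -2.521
vertex 1.56 -0.939 -1.741
endloop
endfacet
facet normal 0.271 -0.754 -0.599
outer loop
vertex 1.463 -2.61 -2.521
vertex 2.02 -2.221 -2.759
vertex 1.995 -2.674 -2.2
endloop
endfacet
facet normal -0.516 -0.338 0.787
outer loop
vertex 1.463 -2.61 -2.521
vertex 1.995 -2.674 -2.2
vertex 1.56 -0.939 -1.741
endloop
endfacet
facet normal 0.270 -0.754 -0.599
outer loop
vertex 1.995 -2.674 -2.2
vertex 2.02 -2.221 -2.759
vertex 2.546 -2.397 -2.3
endloop
endfacet
facet normal 0.264 -0.184 0.947
outer loop
vertex 1.995 -2.674 -2.2
vertex 2.546 -2.397 -2.3
vertex 1.56 -0.939 -1.741
endloop
endfacet
facet normal 0.270 -0.754 -0.599
outer loop
vertex 2.546 -2.397 -2.3
vertex 2.02 -2.221 -2.759
vertex 2.701 -1.987 -2.746
endloop
endfacet
facet normal 0.773 0.310 0.554
outer loop
vertex 2.546 -2.397 -2.3
vertex 2.701 -1.987 -2.746
vertex 1.56 -0.939 -1.741
endloop
endfacet
facet normal 0.270 -0.754 -0.599
outer loop
vertex 2.701 -1.987 -2.746
vertex 2.02 -2.221 -2.759
vertex 2.343 -1.754 -3.201
endloop
endfacet
facet normal 0.626 0.774 -0.096
outer loop
vertex 2.701 -1.987 -2.746
vertex 2.343 -1.754 -3.201
vertex 1.56 -0.939 -1.741
endloop
endfacet
facet normal 0.549 0.612 -0.569
outer loop
vertex 1.255 0.039 -4.487
vertex 0.67 0.648 -4.396
vertex 1.312 0.588 -3.841
endloop
endfacet
facet normal 0.513 -0.676 0.529
outer loop
vertex 1.255 0.039 -4.487
vertex 1.312 0.588 -3.841
vertex -0.17 -0.288 -3.524
endloop
endfacet
facet normal 0.549 0.612 -0.569
outer loop
vertex 1.312 0.588 -3.841
vertex 0.67 0.648 -4.396
vertex 0.726 1.198 -3.75
endloop
endfacet
facet normal 0.189 0.035 0.981
outer loop
vertex 1.312 0.588 -3.841
vertex 0.726 1.198 -3.75
vertex -0.17 -0.288 -3.524
endloop
endfacet
facet normal 0.549 0.612 -0.569
outer loop
vertex 0.726 1.198 -3.75
vertex 0.67 0.648 -4.396
vertex 0.085 1.258 -4.304
endloop
endfacet
facet normal -0.561 0.445 0.698
outer loop
vertex 0.726 1.198 -3.75
vertex 0.085 1.258 -4.304
vertex -0.17 -0.288 -3.524
endloop
endfacet
facet normal 0.549 0.612 -0.570
outer loop
vertex 0.085 1.258 -4.304
vertex 0.67 0.648 -4.396
vertex 0.028 0.708 -4.95
endloop
endfacet
facet normal -0.989 0.145 -0.036
outer loop
vertex 0.085 1.258 -4.304
vertex 0.028 0.708 -4.95
vertex -0.17 -0.288 -3.524
endloop
endfacet
facet normal 0.549 0.611 -0.570
outer loop
vertex 0.028 0.708 -4.95
vertex 0.67 0.648 -4.396
vertex 0.613 0.098 -5.041
endloop
endfacet
facet normal -0.665 -0.565 -0.487
outer loop
vertex 0.028 0.708 -4.95
vertex 0.613 0.098 -5.041
vertex -0.17 -0.288 -3.524
endloop
endfacet
facet normal 0.548 0.612 -0.570
outer loop
vertex 0.613 0.098 -5.041
vertex 0.67 0.648 -4.396
vertex 1.255 0.039 -4.487
endloop
endfacet
facet normal 0.086 -0.975 -0.204
outer loop
vertex 0.613 0.098 -5.041
vertex 1.255 0.039 -4.487
vertex -0.17 -0.288 -3.524
endloop
endfacet
facet normal 0.815 0.184 -0.550
outer loop
vertex 3.518 -1.694 2.937
vertex 2.986 -1.857 2.094
vertex 3.04 -0.927 2.486
endloop
endfacet
facet normal -0.084 0.466 0.881
outer loop
vertex 3.518 -1.694 2.937
vertex 3.04 -0.927 2.486
vertex 1.634 -2.163 3.006
endloop
endfacet
facet normal 0.815 0.184 -0.550
outer loop
vertex 3.04 -0.927 2.486
vertex 2.986 -1.857 2.094
vertex 2.508 -1.09 1.643
endloop
endfacet
facet normal -0.595 0.772 0.226
outer loop
vertex 3.04 -0.927 2.486
vertex 2.508 -1.09 1.643
vertex 1.634 -2.163 3.006
endloop
endfacet
facet normal 0.815 0.185 -0.549
outer loop
vertex 2.508 -1.09 1.643
vertex 2.986 -1.857 2.094
vertex 2.455 -2.019 1.251
endloop
endfacet
facet normal -0.891 0.219 -0.399
outer loop
vertex 2.508 -1.09 1.643
vertex 2.455 -2.019 1.251
vertex 1.634 -2.163 3.006
endloop
endfacet
facet normal 0.815 0.185 -0.549
outer loop
vertex 2.455 -2.019 1.251
vertex 2.986 -1.857 2.094
vertex 2.933 -2.786 1.702
endloop
endfacet
facet normal -0.676 -0.638 -0.369
outer loop
vertex 2.455 -2.019 1.251
vertex 2.933 -2.786 1.702
vertex 1.634 -2.163 3.006
endloop
endfacet
facet normal 0.815 0.185 -0.549
outer loop
vertex 2.933 -2.786 1.702
vertex 2.986 -1.857 2.094
vertex 3.464 -2.624 2.545
endloop
endfacet
facet normal -0.166 -0.944 0.286
outer loop
vertex 2.933 -2.786 1.702
vertex 3.464 -2.624 2.545
vertex 1.634 -2.163 3.006
endloop
endfacet
facet normal 0.815 0.184 -0.550
outer loop
vertex 3.464 -2.624 2.545
vertex 2.986 -1.857 2.094
vertex 3.518 -1.694 2.937
endloop
endfacet
facet normal 0.131 -0.392 0.911
outer loop
vertex 3.464 -2.624 2.545
vertex 3.518 -1.694 2.937
vertex 1.634 -2.163 3.006
endloop
endfacet

endsolid


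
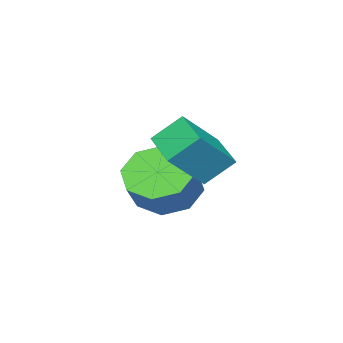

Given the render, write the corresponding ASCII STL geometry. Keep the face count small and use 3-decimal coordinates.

solid 
facet normal -0.533 -0.797 0.284
outer loop
vertex 4.225 -0.18 2.49
vertex 3.689 0.452 3.259
vertex 3.118 0.179 1.422
endloop
endfacet
facet normal 0.475 -0.559 -0.680
outer loop
vertex 3.831 1.248 1.041
vertex 4.225 -0.18 2.49
vertex 3.118 0.179 1.422
endloop
endfacet
facet normal -0.532 -0.797 0.284
outer loop
vertex 3.118 0.179 1.422
vertex 3.689 0.452 3.259
vertex 2.581 0.811 2.19
endloop
endfacet
facet normal -0.701 0.226 -0.676
outer loop
vertex 2.581 0.811 2.19
vertex 3.831 1.248 1.041
vertex 3.118 0.179 1.422
endloop
endfacet
facet normal 0.701 -0.227 0.676
outer loop
vertex 4.225 -0.18 2.49
vertex 4.402 1.521 2.878
vertex 3.689 0.452 3.259
endloop
endfacet
facet normal 0.475 -0.559 -0.680
outer loop
vertex 4.939 0.889 2.11
vertex 4.225 -0.18 2.49
vertex 3.831 1.248 1.041
endloop
endfacet
facet normal 0.700 -0.227 0.677
outer loop
vertex 4.939 0.889 2.11
vertex 4.402 1.521 2.878
vertex 4.225 -0.18 2.49
endloop
endfacet
facet normal -0.475 0.559 0.680
outer loop
vertex 3.689 0.452 3.259
vertex 4.402 1.521 2.878
vertex 2.581 0.811 2.19
endloop
endfacet
facet normal -0.701 0.228 -0.676
outer loop
vertex 3.295 1.88 1.81
vertex 3.831 1.248 1.041
vertex 2.581 0.811 2.19
endloop
endfacet
facet normal -0.475 0.559 0.680
outer loop
vertex 2.581 0.811 2.19
vertex 4.402 1.521 2.878
vertex 3.295 1.88 1.81
endloop
endfacet
facet normal 0.532 0.797 -0.284
outer loop
vertex 3.295 1.88 1.81
vertex 4.939 0.889 2.11
vertex 3.831 1.248 1.041
endloop
endfacet
facet normal 0.532 0.797 -0.284
outer loop
vertex 4.402 1.521 2.878
vertex 4.939 0.889 2.11
vertex 3.295 1.88 1.81
endloop
endfacet
facet normal -0.661 -0.241 -0.711
outer loop
vertex 2.281 -2.113 -1.001
vertex 1.514 -1.633 -0.45
vertex 2.204 -1.329 -1.195
endloop
endfacet
facet normal 0.744 -0.091 -0.662
outer loop
vertex 2.281 -2.113 -1.001
vertex 2.204 -1.329 -1.195
vertex 3.174 -1.788 -0.042
endloop
endfacet
facet normal 0.744 -0.089 -0.662
outer loop
vertex 3.174 -1.788 -0.042
vertex 2.204 -1.329 -1.195
vertex 3.096 -1.004 -0.235
endloop
endfacet
facet normal 0.661 0.241 0.710
outer loop
vertex 3.174 -1.788 -0.042
vertex 3.096 -1.004 -0.235
vertex 2.406 -1.307 0.51
endloop
endfacet
facet normal -0.661 -0.241 -0.711
outer loop
vertex 2.204 -1.329 -1.195
vertex 1.514 -1.633 -0.45
vertex 1.722 -0.723 -0.952
endloop
endfacet
facet normal 0.459 0.620 -0.636
outer loop
vertex 2.204 -1.329 -1.195
vertex 1.722 -0.723 -0.952
vertex 3.096 -1.004 -0.235
endloop
endfacet
facet normal 0.459 0.619 -0.637
outer loop
vertex 3.096 -1.004 -0.235
vertex 1.722 -0.723 -0.952
vertex 2.615 -0.398 0.007
endloop
endfacet
facet normal 0.661 0.241 0.710
outer loop
vertex 3.096 -1.004 -0.235
vertex 2.615 -0.398 0.007
vertex 2.406 -1.307 0.51
endloop
endfacet
facet normal -0.661 -0.241 -0.711
outer loop
vertex 1.722 -0.723 -0.952
vertex 1.514 -1.633 -0.45
vertex 1.118 -0.65 -0.415
endloop
endfacet
facet normal -0.095 0.966 -0.239
outer loop
vertex 1.722 -0.723 -0.952
vertex 1.118 -0.65 -0.415
vertex 2.615 -0.398 0.007
endloop
endfacet
facet normal -0.095 0.966 -0.239
outer loop
vertex 2.615 -0.398 0.007
vertex 1.118 -0.65 -0.415
vertex 2.011 -0.325 0.544
endloop
endfacet
facet normal 0.661 0.241 0.711
outer loop
vertex 2.615 -0.398 0.007
vertex 2.011 -0.325 0.544
vertex 2.406 -1.307 0.51
endloop
endfacet
facet normal -0.661 -0.241 -0.710
outer loop
vertex 1.118 -0.65 -0.415
vertex 1.514 -1.633 -0.45
vertex 0.746 -1.152 0.102
endloop
endfacet
facet normal -0.593 0.747 0.299
outer loop
vertex 1.118 -0.65 -0.415
vertex 0.746 -1.152 0.102
vertex 2.011 -0.325 0.544
endloop
endfacet
facet normal -0.593 0.747 0.299
outer loop
vertex 2.011 -0.325 0.544
vertex 0.746 -1.152 0.102
vertex 1.639 -0.827 1.061
endloop
endfacet
facet normal 0.661 0.241 0.710
outer loop
vertex 2.011 -0.325 0.544
vertex 1.639 -0.827 1.061
vertex 2.406 -1.307 0.51
endloop
endfacet
facet normal -0.661 -0.241 -0.710
outer loop
vertex 0.746 -1.152 0.102
vertex 1.514 -1.633 -0.45
vertex 0.824 -1.936 0.295
endloop
endfacet
facet normal -0.744 0.089 0.662
outer loop
vertex 0.746 -1.152 0.102
vertex 0.824 -1.936 0.295
vertex 1.639 -0.827 1.061
endloop
endfacet
facet normal -0.745 0.090 0.661
outer loop
vertex 1.639 -0.827 1.061
vertex 0.824 -1.936 0.295
vertex 1.716 -1.611 1.255
endloop
endfacet
facet normal 0.661 0.241 0.711
outer loop
vertex 1.639 -0.827 1.061
vertex 1.716 -1.611 1.255
vertex 2.406 -1.307 0.51
endloop
endfacet
facet normal -0.661 -0.241 -0.710
outer loop
vertex 0.824 -1.936 0.295
vertex 1.514 -1.633 -0.45
vertex 1.305 -2.542 0.053
endloop
endfacet
facet normal -0.460 -0.619 0.637
outer loop
vertex 0.824 -1.936 0.295
vertex 1.305 -2.542 0.053
vertex 1.716 -1.611 1.255
endloop
endfacet
facet normal -0.458 -0.620 0.637
outer loop
vertex 1.716 -1.611 1.255
vertex 1.305 -2.542 0.053
vertex 2.198 -2.217 1.012
endloop
endfacet
facet normal 0.661 0.241 0.711
outer loop
vertex 1.716 -1.611 1.255
vertex 2.198 -2.217 1.012
vertex 2.406 -1.307 0.51
endloop
endfacet
facet normal -0.661 -0.241 -0.711
outer loop
vertex 1.305 -2.542 0.053
vertex 1.514 -1.633 -0.45
vertex 1.909 -2.615 -0.484
endloop
endfacet
facet normal 0.095 -0.966 0.239
outer loop
vertex 1.305 -2.542 0.053
vertex 1.909 -2.615 -0.484
vertex 2.198 -2.217 1.012
endloop
endfacet
facet normal 0.095 -0.966 0.239
outer loop
vertex 2.198 -2.217 1.012
vertex 1.909 -2.615 -0.484
vertex 2.802 -2.29 0.475
endloop
endfacet
facet normal 0.661 0.241 0.711
outer loop
vertex 2.198 -2.217 1.012
vertex 2.802 -2.29 0.475
vertex 2.406 -1.307 0.51
endloop
endfacet
facet normal -0.661 -0.241 -0.710
outer loop
vertex 1.909 -2.615 -0.484
vertex 1.514 -1.633 -0.45
vertex 2.281 -2.113 -1.001
endloop
endfacet
facet normal 0.593 -0.747 -0.299
outer loop
vertex 1.909 -2.615 -0.484
vertex 2.281 -2.113 -1.001
vertex 2.802 -2.29 0.475
endloop
endfacet
facet normal 0.593 -0.747 -0.299
outer loop
vertex 2.802 -2.29 0.475
vertex 2.281 -2.113 -1.001
vertex 3.174 -1.788 -0.042
endloop
endfacet
facet normal 0.661 0.241 0.710
outer loop
vertex 2.802 -2.29 0.475
vertex 3.174 -1.788 -0.042
vertex 2.406 -1.307 0.51
endloop
endfacet

endsolid


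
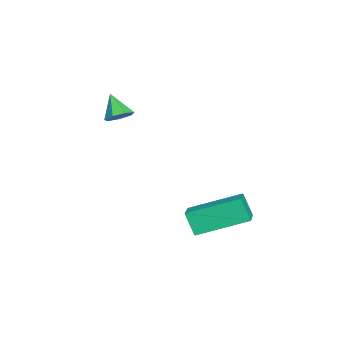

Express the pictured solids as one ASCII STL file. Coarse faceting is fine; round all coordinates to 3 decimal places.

solid 
facet normal -0.946 -0.022 -0.322
outer loop
vertex 0.436 -0.441 -1.887
vertex 0.156 1.424 -1.192
vertex 0.727 -0.069 -2.768
endloop
endfacet
facet normal 0.138 -0.928 -0.346
outer loop
vertex 1.844 -0.044 -2.388
vertex 0.436 -0.441 -1.887
vertex 0.727 -0.069 -2.768
endloop
endfacet
facet normal -0.946 -0.021 -0.323
outer loop
vertex 0.727 -0.069 -2.768
vertex 0.156 1.424 -1.192
vertex 0.448 1.796 -2.073
endloop
endfacet
facet normal 0.291 0.372 -0.881
outer loop
vertex 0.448 1.796 -2.073
vertex 1.844 -0.044 -2.388
vertex 0.727 -0.069 -2.768
endloop
endfacet
facet normal -0.291 -0.372 0.881
outer loop
vertex 0.436 -0.441 -1.887
vertex 1.273 1.449 -0.812
vertex 0.156 1.424 -1.192
endloop
endfacet
facet normal 0.139 -0.928 -0.346
outer loop
vertex 1.552 -0.416 -1.507
vertex 0.436 -0.441 -1.887
vertex 1.844 -0.044 -2.388
endloop
endfacet
facet normal -0.292 -0.372 0.881
outer loop
vertex 1.552 -0.416 -1.507
vertex 1.273 1.449 -0.812
vertex 0.436 -0.441 -1.887
endloop
endfacet
facet normal -0.138 0.928 0.346
outer loop
vertex 0.156 1.424 -1.192
vertex 1.273 1.449 -0.812
vertex 0.448 1.796 -2.073
endloop
endfacet
facet normal 0.292 0.372 -0.881
outer loop
vertex 1.564 1.821 -1.693
vertex 1.844 -0.044 -2.388
vertex 0.448 1.796 -2.073
endloop
endfacet
facet normal -0.139 0.928 0.346
outer loop
vertex 0.448 1.796 -2.073
vertex 1.273 1.449 -0.812
vertex 1.564 1.821 -1.693
endloop
endfacet
facet normal 0.946 0.022 0.323
outer loop
vertex 1.564 1.821 -1.693
vertex 1.552 -0.416 -1.507
vertex 1.844 -0.044 -2.388
endloop
endfacet
facet normal 0.947 0.022 0.322
outer loop
vertex 1.273 1.449 -0.812
vertex 1.552 -0.416 -1.507
vertex 1.564 1.821 -1.693
endloop
endfacet
facet normal 0.522 0.376 -0.766
outer loop
vertex -3.097 -3.082 0.862
vertex -3.427 -3.38 0.491
vertex -3.509 -2.844 0.698
endloop
endfacet
facet normal -0.003 0.564 0.826
outer loop
vertex -3.097 -3.082 0.862
vertex -3.509 -2.844 0.698
vertex -4.013 -3.8 1.349
endloop
endfacet
facet normal 0.523 0.376 -0.765
outer loop
vertex -3.509 -2.844 0.698
vertex -3.427 -3.38 0.491
vertex -3.859 -3.011 0.377
endloop
endfacet
facet normal -0.668 0.626 0.402
outer loop
vertex -3.509 -2.844 0.698
vertex -3.859 -3.011 0.377
vertex -4.013 -3.8 1.349
endloop
endfacet
facet normal 0.522 0.375 -0.766
outer loop
vertex -3.859 -3.011 0.377
vertex -3.427 -3.38 0.491
vertex -3.885 -3.455 0.142
endloop
endfacet
facet normal -0.992 0.099 -0.077
outer loop
vertex -3.859 -3.011 0.377
vertex -3.885 -3.455 0.142
vertex -4.013 -3.8 1.349
endloop
endfacet
facet normal 0.522 0.374 -0.766
outer loop
vertex -3.885 -3.455 0.142
vertex -3.427 -3.38 0.491
vertex -3.566 -3.843 0.17
endloop
endfacet
facet normal -0.737 -0.625 -0.257
outer loop
vertex -3.885 -3.455 0.142
vertex -3.566 -3.843 0.17
vertex -4.013 -3.8 1.349
endloop
endfacet
facet normal 0.524 0.373 -0.766
outer loop
vertex -3.566 -3.843 0.17
vertex -3.427 -3.38 0.491
vertex -3.143 -3.883 0.44
endloop
endfacet
facet normal -0.094 -0.996 0.000
outer loop
vertex -3.566 -3.843 0.17
vertex -3.143 -3.883 0.44
vertex -4.013 -3.8 1.349
endloop
endfacet
facet normal 0.523 0.373 -0.766
outer loop
vertex -3.143 -3.883 0.44
vertex -3.427 -3.38 0.491
vertex -2.934 -3.544 0.748
endloop
endfacet
facet normal 0.454 -0.736 0.502
outer loop
vertex -3.143 -3.883 0.44
vertex -2.934 -3.544 0.748
vertex -4.013 -3.8 1.349
endloop
endfacet
facet normal 0.523 0.374 -0.766
outer loop
vertex -2.934 -3.544 0.748
vertex -3.427 -3.38 0.491
vertex -3.097 -3.082 0.862
endloop
endfacet
facet normal 0.493 -0.040 0.869
outer loop
vertex -2.934 -3.544 0.748
vertex -3.097 -3.082 0.862
vertex -4.013 -3.8 1.349
endloop
endfacet

endsolid


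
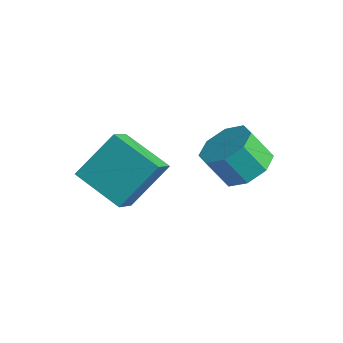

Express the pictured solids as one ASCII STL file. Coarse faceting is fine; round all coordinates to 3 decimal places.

solid 
facet normal -0.909 -0.180 0.375
outer loop
vertex -4.272 -5.301 3.416
vertex -3.982 -3.922 4.778
vertex -4.805 -4.359 2.576
endloop
endfacet
facet normal -0.148 -0.704 -0.695
outer loop
vertex -3.078 -4.018 1.862
vertex -4.272 -5.301 3.416
vertex -4.805 -4.359 2.576
endloop
endfacet
facet normal -0.909 -0.180 0.375
outer loop
vertex -4.805 -4.359 2.576
vertex -3.982 -3.922 4.778
vertex -4.515 -2.98 3.938
endloop
endfacet
facet normal -0.389 0.687 -0.613
outer loop
vertex -4.515 -2.98 3.938
vertex -3.078 -4.018 1.862
vertex -4.805 -4.359 2.576
endloop
endfacet
facet normal 0.389 -0.687 0.613
outer loop
vertex -4.272 -5.301 3.416
vertex -2.255 -3.581 4.064
vertex -3.982 -3.922 4.778
endloop
endfacet
facet normal -0.148 -0.704 -0.695
outer loop
vertex -2.545 -4.96 2.702
vertex -4.272 -5.301 3.416
vertex -3.078 -4.018 1.862
endloop
endfacet
facet normal 0.389 -0.687 0.613
outer loop
vertex -2.545 -4.96 2.702
vertex -2.255 -3.581 4.064
vertex -4.272 -5.301 3.416
endloop
endfacet
facet normal 0.148 0.704 0.695
outer loop
vertex -3.982 -3.922 4.778
vertex -2.255 -3.581 4.064
vertex -4.515 -2.98 3.938
endloop
endfacet
facet normal -0.389 0.687 -0.613
outer loop
vertex -2.788 -2.639 3.224
vertex -3.078 -4.018 1.862
vertex -4.515 -2.98 3.938
endloop
endfacet
facet normal 0.148 0.704 0.695
outer loop
vertex -4.515 -2.98 3.938
vertex -2.255 -3.581 4.064
vertex -2.788 -2.639 3.224
endloop
endfacet
facet normal 0.909 0.180 -0.375
outer loop
vertex -2.788 -2.639 3.224
vertex -2.545 -4.96 2.702
vertex -3.078 -4.018 1.862
endloop
endfacet
facet normal 0.909 0.180 -0.375
outer loop
vertex -2.255 -3.581 4.064
vertex -2.545 -4.96 2.702
vertex -2.788 -2.639 3.224
endloop
endfacet
facet normal 0.431 0.364 -0.826
outer loop
vertex -0.48 -0.32 3.871
vertex -1.021 -0.936 3.317
vertex -1.141 -0.015 3.66
endloop
endfacet
facet normal 0.231 0.840 0.490
outer loop
vertex -0.48 -0.32 3.871
vertex -1.141 -0.015 3.66
vertex -1.037 -0.788 4.937
endloop
endfacet
facet normal 0.231 0.841 0.490
outer loop
vertex -1.037 -0.788 4.937
vertex -1.141 -0.015 3.66
vertex -1.698 -0.483 4.725
endloop
endfacet
facet normal -0.432 -0.362 0.826
outer loop
vertex -1.037 -0.788 4.937
vertex -1.698 -0.483 4.725
vertex -1.579 -1.404 4.383
endloop
endfacet
facet normal 0.431 0.364 -0.826
outer loop
vertex -1.141 -0.015 3.66
vertex -1.021 -0.936 3.317
vertex -1.732 -0.25 3.248
endloop
endfacet
facet normal -0.453 0.879 0.149
outer loop
vertex -1.141 -0.015 3.66
vertex -1.732 -0.25 3.248
vertex -1.698 -0.483 4.725
endloop
endfacet
facet normal -0.453 0.879 0.149
outer loop
vertex -1.698 -0.483 4.725
vertex -1.732 -0.25 3.248
vertex -2.289 -0.718 4.313
endloop
endfacet
facet normal -0.432 -0.362 0.826
outer loop
vertex -1.698 -0.483 4.725
vertex -2.289 -0.718 4.313
vertex -1.579 -1.404 4.383
endloop
endfacet
facet normal 0.432 0.364 -0.825
outer loop
vertex -1.732 -0.25 3.248
vertex -1.021 -0.936 3.317
vertex -1.906 -0.886 2.876
endloop
endfacet
facet normal -0.872 0.402 -0.279
outer loop
vertex -1.732 -0.25 3.248
vertex -1.906 -0.886 2.876
vertex -2.289 -0.718 4.313
endloop
endfacet
facet normal -0.872 0.401 -0.279
outer loop
vertex -2.289 -0.718 4.313
vertex -1.906 -0.886 2.876
vertex -2.463 -1.355 3.942
endloop
endfacet
facet normal -0.432 -0.363 0.826
outer loop
vertex -2.289 -0.718 4.313
vertex -2.463 -1.355 3.942
vertex -1.579 -1.404 4.383
endloop
endfacet
facet normal 0.432 0.363 -0.826
outer loop
vertex -1.906 -0.886 2.876
vertex -1.021 -0.936 3.317
vertex -1.563 -1.552 2.763
endloop
endfacet
facet normal -0.780 -0.309 -0.544
outer loop
vertex -1.906 -0.886 2.876
vertex -1.563 -1.552 2.763
vertex -2.463 -1.355 3.942
endloop
endfacet
facet normal -0.780 -0.310 -0.544
outer loop
vertex -2.463 -1.355 3.942
vertex -1.563 -1.552 2.763
vertex -2.12 -2.02 3.829
endloop
endfacet
facet normal -0.432 -0.363 0.826
outer loop
vertex -2.463 -1.355 3.942
vertex -2.12 -2.02 3.829
vertex -1.579 -1.404 4.383
endloop
endfacet
facet normal 0.432 0.362 -0.826
outer loop
vertex -1.563 -1.552 2.763
vertex -1.021 -0.936 3.317
vertex -0.902 -1.857 2.975
endloop
endfacet
facet normal -0.231 -0.841 -0.490
outer loop
vertex -1.563 -1.552 2.763
vertex -0.902 -1.857 2.975
vertex -2.12 -2.02 3.829
endloop
endfacet
facet normal -0.231 -0.840 -0.490
outer loop
vertex -2.12 -2.02 3.829
vertex -0.902 -1.857 2.975
vertex -1.459 -2.325 4.04
endloop
endfacet
facet normal -0.431 -0.364 0.826
outer loop
vertex -2.12 -2.02 3.829
vertex -1.459 -2.325 4.04
vertex -1.579 -1.404 4.383
endloop
endfacet
facet normal 0.432 0.362 -0.826
outer loop
vertex -0.902 -1.857 2.975
vertex -1.021 -0.936 3.317
vertex -0.311 -1.622 3.387
endloop
endfacet
facet normal 0.453 -0.879 -0.149
outer loop
vertex -0.902 -1.857 2.975
vertex -0.311 -1.622 3.387
vertex -1.459 -2.325 4.04
endloop
endfacet
facet normal 0.453 -0.879 -0.149
outer loop
vertex -1.459 -2.325 4.04
vertex -0.311 -1.622 3.387
vertex -0.868 -2.09 4.452
endloop
endfacet
facet normal -0.431 -0.364 0.826
outer loop
vertex -1.459 -2.325 4.04
vertex -0.868 -2.09 4.452
vertex -1.579 -1.404 4.383
endloop
endfacet
facet normal 0.432 0.363 -0.826
outer loop
vertex -0.311 -1.622 3.387
vertex -1.021 -0.936 3.317
vertex -0.137 -0.985 3.758
endloop
endfacet
facet normal 0.872 -0.401 0.280
outer loop
vertex -0.311 -1.622 3.387
vertex -0.137 -0.985 3.758
vertex -0.868 -2.09 4.452
endloop
endfacet
facet normal 0.872 -0.402 0.279
outer loop
vertex -0.868 -2.09 4.452
vertex -0.137 -0.985 3.758
vertex -0.694 -1.454 4.824
endloop
endfacet
facet normal -0.432 -0.364 0.825
outer loop
vertex -0.868 -2.09 4.452
vertex -0.694 -1.454 4.824
vertex -1.579 -1.404 4.383
endloop
endfacet
facet normal 0.432 0.363 -0.826
outer loop
vertex -0.137 -0.985 3.758
vertex -1.021 -0.936 3.317
vertex -0.48 -0.32 3.871
endloop
endfacet
facet normal 0.780 0.310 0.544
outer loop
vertex -0.137 -0.985 3.758
vertex -0.48 -0.32 3.871
vertex -0.694 -1.454 4.824
endloop
endfacet
facet normal 0.780 0.310 0.544
outer loop
vertex -0.694 -1.454 4.824
vertex -0.48 -0.32 3.871
vertex -1.037 -0.788 4.937
endloop
endfacet
facet normal -0.432 -0.363 0.826
outer loop
vertex -0.694 -1.454 4.824
vertex -1.037 -0.788 4.937
vertex -1.579 -1.404 4.383
endloop
endfacet

endsolid


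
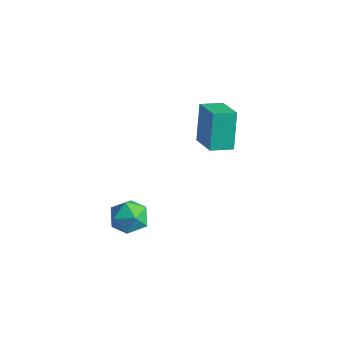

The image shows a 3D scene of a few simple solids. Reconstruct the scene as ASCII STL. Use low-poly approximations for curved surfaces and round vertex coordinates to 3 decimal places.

solid 
facet normal -0.048 0.984 0.170
outer loop
vertex 1.935 -3.21 -1.143
vertex 1.36 -3.344 -0.529
vertex 2.19 -3.336 -0.34
endloop
endfacet
facet normal 0.598 0.799 -0.065
outer loop
vertex 1.935 -3.21 -1.143
vertex 2.19 -3.336 -0.34
vertex 2.611 -3.703 -0.983
endloop
endfacet
facet normal 0.521 0.486 -0.702
outer loop
vertex 1.935 -3.21 -1.143
vertex 2.611 -3.703 -0.983
vertex 2.04 -3.939 -1.57
endloop
endfacet
facet normal -0.175 0.479 -0.860
outer loop
vertex 1.935 -3.21 -1.143
vertex 2.04 -3.939 -1.57
vertex 1.267 -3.717 -1.289
endloop
endfacet
facet normal -0.527 0.787 -0.322
outer loop
vertex 1.935 -3.21 -1.143
vertex 1.267 -3.717 -1.289
vertex 1.36 -3.344 -0.529
endloop
endfacet
facet normal 0.866 0.315 0.387
outer loop
vertex 2.611 -3.703 -0.983
vertex 2.19 -3.336 -0.34
vertex 2.453 -4.143 -0.271
endloop
endfacet
facet normal -0.181 0.616 0.767
outer loop
vertex 2.19 -3.336 -0.34
vertex 1.36 -3.344 -0.529
vertex 1.68 -3.921 0.01
endloop
endfacet
facet normal -0.955 0.296 -0.029
outer loop
vertex 1.36 -3.344 -0.529
vertex 1.267 -3.717 -1.289
vertex 1.109 -4.157 -0.577
endloop
endfacet
facet normal -0.385 -0.203 -0.900
outer loop
vertex 1.267 -3.717 -1.289
vertex 2.04 -3.939 -1.57
vertex 1.53 -4.524 -1.22
endloop
endfacet
facet normal 0.741 -0.191 -0.644
outer loop
vertex 2.04 -3.939 -1.57
vertex 2.611 -3.703 -0.983
vertex 2.36 -4.516 -1.031
endloop
endfacet
facet normal 0.175 -0.479 0.860
outer loop
vertex 1.785 -4.65 -0.417
vertex 2.453 -4.143 -0.271
vertex 1.68 -3.921 0.01
endloop
endfacet
facet normal -0.521 -0.486 0.702
outer loop
vertex 1.785 -4.65 -0.417
vertex 1.68 -3.921 0.01
vertex 1.109 -4.157 -0.577
endloop
endfacet
facet normal -0.598 -0.799 0.065
outer loop
vertex 1.785 -4.65 -0.417
vertex 1.109 -4.157 -0.577
vertex 1.53 -4.524 -1.22
endloop
endfacet
facet normal 0.048 -0.984 -0.170
outer loop
vertex 1.785 -4.65 -0.417
vertex 1.53 -4.524 -1.22
vertex 2.36 -4.516 -1.031
endloop
endfacet
facet normal 0.527 -0.787 0.322
outer loop
vertex 1.785 -4.65 -0.417
vertex 2.36 -4.516 -1.031
vertex 2.453 -4.143 -0.271
endloop
endfacet
facet normal 0.385 0.203 0.900
outer loop
vertex 1.68 -3.921 0.01
vertex 2.453 -4.143 -0.271
vertex 2.19 -3.336 -0.34
endloop
endfacet
facet normal -0.741 0.191 0.644
outer loop
vertex 1.109 -4.157 -0.577
vertex 1.68 -3.921 0.01
vertex 1.36 -3.344 -0.529
endloop
endfacet
facet normal -0.866 -0.315 -0.387
outer loop
vertex 1.53 -4.524 -1.22
vertex 1.109 -4.157 -0.577
vertex 1.267 -3.717 -1.289
endloop
endfacet
facet normal 0.181 -0.616 -0.767
outer loop
vertex 2.36 -4.516 -1.031
vertex 1.53 -4.524 -1.22
vertex 2.04 -3.939 -1.57
endloop
endfacet
facet normal 0.955 -0.296 0.029
outer loop
vertex 2.453 -4.143 -0.271
vertex 2.36 -4.516 -1.031
vertex 2.611 -3.703 -0.983
endloop
endfacet
facet normal -0.855 0.360 -0.373
outer loop
vertex 0.834 0.912 2.292
vertex 1.284 1.77 2.088
vertex 1.273 0.304 0.699
endloop
endfacet
facet normal -0.454 -0.867 0.206
outer loop
vertex 2.496 -0.21 1.232
vertex 0.834 0.912 2.292
vertex 1.273 0.304 0.699
endloop
endfacet
facet normal -0.856 0.359 -0.372
outer loop
vertex 1.273 0.304 0.699
vertex 1.284 1.77 2.088
vertex 1.722 1.162 0.495
endloop
endfacet
facet normal 0.249 -0.345 -0.905
outer loop
vertex 1.722 1.162 0.495
vertex 2.496 -0.21 1.232
vertex 1.273 0.304 0.699
endloop
endfacet
facet normal -0.249 0.346 0.905
outer loop
vertex 0.834 0.912 2.292
vertex 2.507 1.256 2.621
vertex 1.284 1.77 2.088
endloop
endfacet
facet normal -0.454 -0.867 0.206
outer loop
vertex 2.058 0.398 2.825
vertex 0.834 0.912 2.292
vertex 2.496 -0.21 1.232
endloop
endfacet
facet normal -0.249 0.345 0.905
outer loop
vertex 2.058 0.398 2.825
vertex 2.507 1.256 2.621
vertex 0.834 0.912 2.292
endloop
endfacet
facet normal 0.454 0.867 -0.206
outer loop
vertex 1.284 1.77 2.088
vertex 2.507 1.256 2.621
vertex 1.722 1.162 0.495
endloop
endfacet
facet normal 0.249 -0.346 -0.905
outer loop
vertex 2.946 0.648 1.028
vertex 2.496 -0.21 1.232
vertex 1.722 1.162 0.495
endloop
endfacet
facet normal 0.454 0.867 -0.206
outer loop
vertex 1.722 1.162 0.495
vertex 2.507 1.256 2.621
vertex 2.946 0.648 1.028
endloop
endfacet
facet normal 0.855 -0.360 0.373
outer loop
vertex 2.946 0.648 1.028
vertex 2.058 0.398 2.825
vertex 2.496 -0.21 1.232
endloop
endfacet
facet normal 0.856 -0.359 0.373
outer loop
vertex 2.507 1.256 2.621
vertex 2.058 0.398 2.825
vertex 2.946 0.648 1.028
endloop
endfacet

endsolid


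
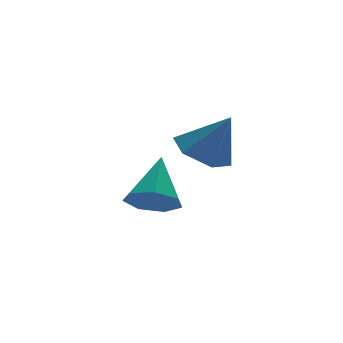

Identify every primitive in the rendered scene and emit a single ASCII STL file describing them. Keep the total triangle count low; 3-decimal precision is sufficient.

solid 
facet normal -0.405 0.300 -0.864
outer loop
vertex 1.67 -0.368 -0.176
vertex 0.789 -0.84 0.073
vertex 0.941 0.142 0.343
endloop
endfacet
facet normal 0.700 0.587 0.406
outer loop
vertex 1.67 -0.368 -0.176
vertex 0.941 0.142 0.343
vertex 1.491 -1.36 1.567
endloop
endfacet
facet normal -0.406 0.300 -0.863
outer loop
vertex 0.941 0.142 0.343
vertex 0.789 -0.84 0.073
vertex 0.061 -0.33 0.593
endloop
endfacet
facet normal -0.101 0.606 0.789
outer loop
vertex 0.941 0.142 0.343
vertex 0.061 -0.33 0.593
vertex 1.491 -1.36 1.567
endloop
endfacet
facet normal -0.406 0.301 -0.863
outer loop
vertex 0.061 -0.33 0.593
vertex 0.789 -0.84 0.073
vertex -0.092 -1.312 0.323
endloop
endfacet
facet normal -0.616 -0.118 0.779
outer loop
vertex 0.061 -0.33 0.593
vertex -0.092 -1.312 0.323
vertex 1.491 -1.36 1.567
endloop
endfacet
facet normal -0.406 0.301 -0.863
outer loop
vertex -0.092 -1.312 0.323
vertex 0.789 -0.84 0.073
vertex 0.636 -1.822 -0.197
endloop
endfacet
facet normal -0.329 -0.862 0.385
outer loop
vertex -0.092 -1.312 0.323
vertex 0.636 -1.822 -0.197
vertex 1.491 -1.36 1.567
endloop
endfacet
facet normal -0.406 0.301 -0.863
outer loop
vertex 0.636 -1.822 -0.197
vertex 0.789 -0.84 0.073
vertex 1.517 -1.35 -0.447
endloop
endfacet
facet normal 0.473 -0.881 0.002
outer loop
vertex 0.636 -1.822 -0.197
vertex 1.517 -1.35 -0.447
vertex 1.491 -1.36 1.567
endloop
endfacet
facet normal -0.405 0.301 -0.863
outer loop
vertex 1.517 -1.35 -0.447
vertex 0.789 -0.84 0.073
vertex 1.67 -0.368 -0.176
endloop
endfacet
facet normal 0.988 -0.157 0.012
outer loop
vertex 1.517 -1.35 -0.447
vertex 1.67 -0.368 -0.176
vertex 1.491 -1.36 1.567
endloop
endfacet
facet normal -0.427 -0.604 -0.673
outer loop
vertex 0.768 0.848 -2.578
vertex 0.242 1.601 -2.92
vertex 1.128 1.294 -3.206
endloop
endfacet
facet normal 0.903 -0.313 0.295
outer loop
vertex 0.768 0.848 -2.578
vertex 1.128 1.294 -3.206
vertex 1.118 2.839 -1.54
endloop
endfacet
facet normal -0.427 -0.604 -0.674
outer loop
vertex 1.128 1.294 -3.206
vertex 0.242 1.601 -2.92
vertex 0.822 1.971 -3.619
endloop
endfacet
facet normal 0.931 0.271 -0.246
outer loop
vertex 1.128 1.294 -3.206
vertex 0.822 1.971 -3.619
vertex 1.118 2.839 -1.54
endloop
endfacet
facet normal -0.427 -0.604 -0.674
outer loop
vertex 0.822 1.971 -3.619
vertex 0.242 1.601 -2.92
vertex 0.079 2.37 -3.506
endloop
endfacet
facet normal 0.385 0.831 -0.402
outer loop
vertex 0.822 1.971 -3.619
vertex 0.079 2.37 -3.506
vertex 1.118 2.839 -1.54
endloop
endfacet
facet normal -0.427 -0.604 -0.673
outer loop
vertex 0.079 2.37 -3.506
vertex 0.242 1.601 -2.92
vertex -0.54 2.19 -2.952
endloop
endfacet
facet normal -0.323 0.945 -0.054
outer loop
vertex 0.079 2.37 -3.506
vertex -0.54 2.19 -2.952
vertex 1.118 2.839 -1.54
endloop
endfacet
facet normal -0.427 -0.604 -0.673
outer loop
vertex -0.54 2.19 -2.952
vertex 0.242 1.601 -2.92
vertex -0.57 1.567 -2.374
endloop
endfacet
facet normal -0.661 0.527 0.534
outer loop
vertex -0.54 2.19 -2.952
vertex -0.57 1.567 -2.374
vertex 1.118 2.839 -1.54
endloop
endfacet
facet normal -0.427 -0.604 -0.673
outer loop
vertex -0.57 1.567 -2.374
vertex 0.242 1.601 -2.92
vertex 0.012 0.969 -2.207
endloop
endfacet
facet normal -0.374 -0.107 0.921
outer loop
vertex -0.57 1.567 -2.374
vertex 0.012 0.969 -2.207
vertex 1.118 2.839 -1.54
endloop
endfacet
facet normal -0.427 -0.604 -0.673
outer loop
vertex 0.012 0.969 -2.207
vertex 0.242 1.601 -2.92
vertex 0.768 0.848 -2.578
endloop
endfacet
facet normal 0.323 -0.482 0.815
outer loop
vertex 0.012 0.969 -2.207
vertex 0.768 0.848 -2.578
vertex 1.118 2.839 -1.54
endloop
endfacet

endsolid
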